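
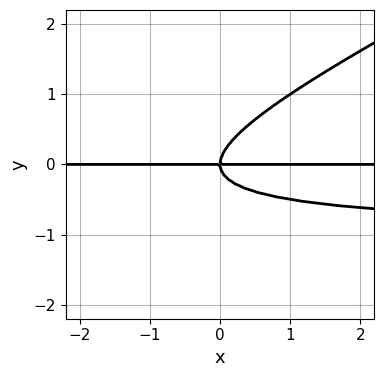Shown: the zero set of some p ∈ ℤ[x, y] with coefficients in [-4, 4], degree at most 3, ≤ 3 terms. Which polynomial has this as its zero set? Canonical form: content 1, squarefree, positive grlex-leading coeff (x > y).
x*y^2 - 2*y^3 + x*y

First, deg p = 3. A generic line meets the curve in up to 3 points.
Next, from the visible intercepts: it crosses the y-axis at the gridline y = 0; the visible x-axis segment lies entirely on the curve.
Finally, fitting integer coefficients to these (and the overall shape) gives p.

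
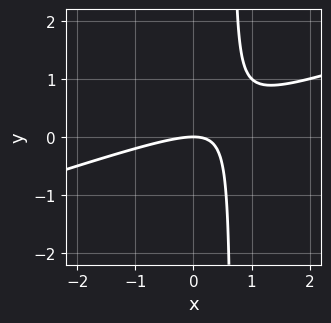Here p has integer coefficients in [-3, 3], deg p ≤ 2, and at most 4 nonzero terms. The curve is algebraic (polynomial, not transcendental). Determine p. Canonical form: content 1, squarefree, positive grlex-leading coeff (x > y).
x^2 - 3*x*y + 2*y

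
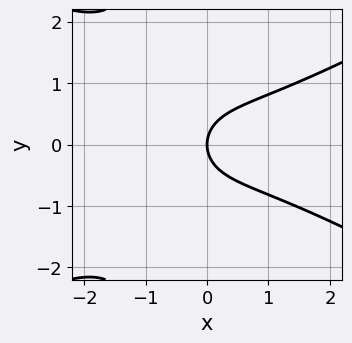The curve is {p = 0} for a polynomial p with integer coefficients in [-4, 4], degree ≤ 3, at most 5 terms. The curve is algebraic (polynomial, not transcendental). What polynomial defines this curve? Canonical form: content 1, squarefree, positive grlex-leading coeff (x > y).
1. deg p = 3. A generic line meets the curve in up to 3 points.
2. Symmetries: it's symmetric under y → −y, forcing even powers of y.
3. Reading off the gridlines: it meets the x-axis at x = 0 (among the integer gridlines); one y-axis crossing is at y = 0.
4. Assembling these constraints gives the stated polynomial.

x^3 - 3*x*y^2 - 3*y^2 + 3*x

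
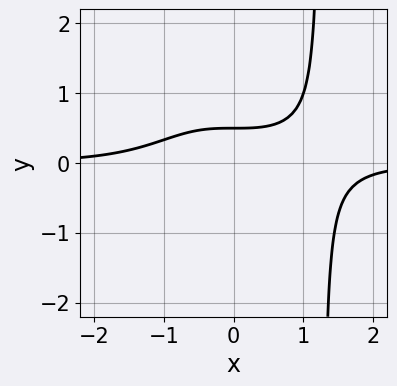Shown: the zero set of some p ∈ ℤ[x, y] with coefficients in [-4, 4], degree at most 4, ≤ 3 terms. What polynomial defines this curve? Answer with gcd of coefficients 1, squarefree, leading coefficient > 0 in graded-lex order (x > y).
x^3*y - 2*y + 1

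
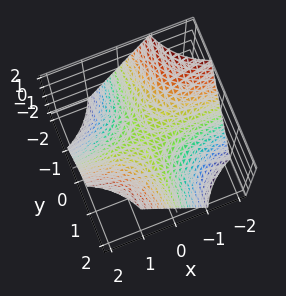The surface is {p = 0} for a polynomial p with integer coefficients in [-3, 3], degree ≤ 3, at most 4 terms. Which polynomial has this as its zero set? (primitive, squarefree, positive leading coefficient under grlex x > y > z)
x*y - z

(a) Degree: a saddle surface; a quadric, so deg p = 2.
(b) Reading off the gridlines: every point of the x-axis in the box is on the surface; every point of the y-axis in the box is on the surface; it meets the z-axis at z = 0 (among the integer gridlines).
(c) Assembling these constraints gives the stated polynomial.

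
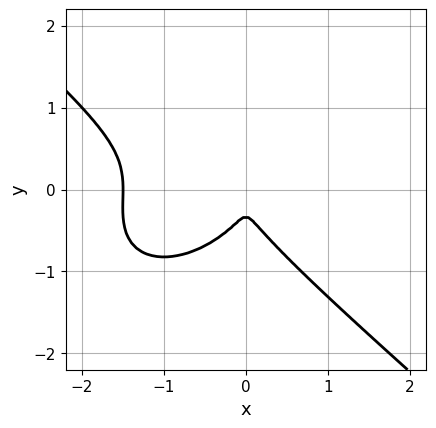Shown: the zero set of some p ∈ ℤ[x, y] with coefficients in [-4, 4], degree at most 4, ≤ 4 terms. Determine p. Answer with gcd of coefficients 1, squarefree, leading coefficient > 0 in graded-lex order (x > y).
(a) The degree is 3 — a generic line meets the curve in up to 3 points.
(b) Matching integer coefficients to the picture gives p.

2*x^3 + 3*y^3 + 3*x^2 + y^2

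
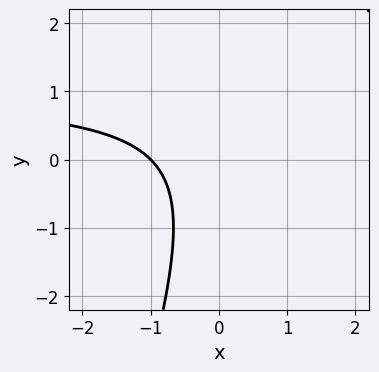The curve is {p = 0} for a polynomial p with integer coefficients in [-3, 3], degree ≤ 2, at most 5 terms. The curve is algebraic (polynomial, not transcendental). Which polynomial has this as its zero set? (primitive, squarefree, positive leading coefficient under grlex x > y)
(a) The degree is 2 — no degree-1 curve has this shape.
(b) Reading off the gridlines: no y-intercept at any integer in the box; it crosses the x-axis at the gridline x = -1.
(c) The integer polynomial consistent with all of this is the stated p.

3*x*y - y^2 - 3*x - 3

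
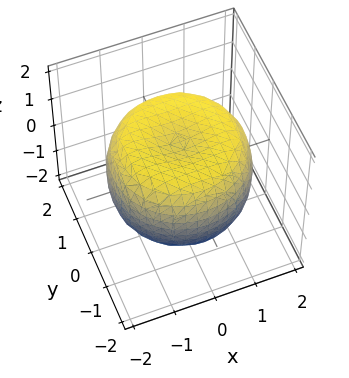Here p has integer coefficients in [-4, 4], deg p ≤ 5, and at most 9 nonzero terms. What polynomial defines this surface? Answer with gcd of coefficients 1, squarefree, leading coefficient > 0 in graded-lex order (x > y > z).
x^4 + 2*x^2*y^2 + y^4 - 2*x^2 - 2*y^2 + 2*z^2 - 2

First, degree: no degree-3 surface has this shape, so deg p = 4.
Then, by symmetry, the z-axis is an axis of rotation, so x and y enter only as x² + y².
Then, reading off the gridlines: a circular section at z = -1 has radius between 1 and 2; the z-axis gridline crossings are at z ∈ {-1, 1}.
Finally, these observations pin down the coefficients.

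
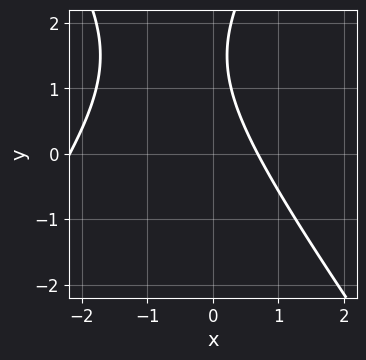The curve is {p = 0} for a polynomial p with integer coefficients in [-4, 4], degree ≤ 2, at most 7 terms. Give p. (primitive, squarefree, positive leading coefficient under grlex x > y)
2*x^2 - y^2 + 3*x + 3*y - 3

(a) The degree is 2 — a generic line meets the curve in up to 2 points.
(b) Against the integer gridlines: it misses every integer gridline on the y-axis.
(c) Solving for integer coefficients yields p as stated.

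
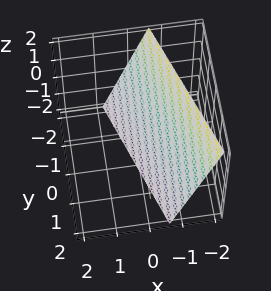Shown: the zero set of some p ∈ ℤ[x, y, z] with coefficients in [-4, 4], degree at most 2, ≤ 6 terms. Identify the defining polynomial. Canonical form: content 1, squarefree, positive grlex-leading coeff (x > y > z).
1. Degree: the surface is flat (a plane), so deg p = 1.
2. Reading off the gridlines: it crosses the z-axis at the gridline z = -2; one y-axis crossing is at y = -2.
3. Assembling these constraints gives the stated polynomial.

3*x + y + z + 2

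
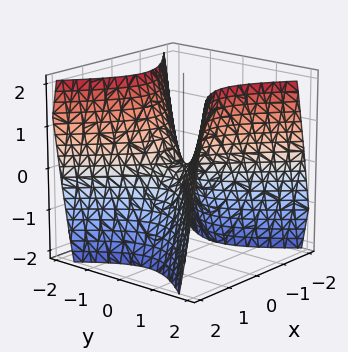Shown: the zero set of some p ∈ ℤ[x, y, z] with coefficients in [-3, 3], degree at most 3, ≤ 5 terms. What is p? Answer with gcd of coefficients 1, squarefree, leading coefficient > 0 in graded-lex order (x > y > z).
(a) deg p = 2. A saddle surface; a quadric.
(b) Symmetries: it's symmetric under y → −y, forcing even powers of y; it's symmetric under x → −x, forcing even powers of x.
(c) Checking where it meets the axes: one x-axis crossing is at x = 0; it meets the y-axis at y = 0 (among the integer gridlines).
(d) Putting this together gives p.

3*x^2 - 3*y^2 + 2*z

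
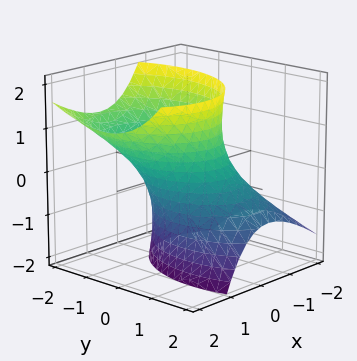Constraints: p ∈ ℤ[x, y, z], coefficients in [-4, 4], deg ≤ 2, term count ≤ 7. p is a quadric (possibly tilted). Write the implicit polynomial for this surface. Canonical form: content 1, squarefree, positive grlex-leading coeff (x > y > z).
1. deg p = 2. The shape is more complex than any degree-1 surface.
2. From the axis intercepts and sections: the x-axis gridline crossings are at x ∈ {-1, 1}; no z-intercept at any integer in the box.
3. Matching integer coefficients to the picture gives p.

3*x^2 - 3*x*z + 2*y^2 + 2*y*z - z^2 - 3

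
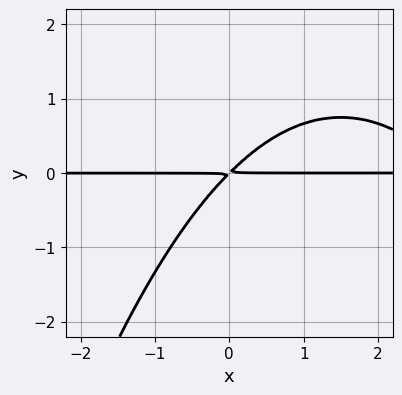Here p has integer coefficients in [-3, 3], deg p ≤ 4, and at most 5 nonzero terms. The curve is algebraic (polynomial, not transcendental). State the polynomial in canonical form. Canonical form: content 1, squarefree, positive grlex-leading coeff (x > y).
(a) The degree is 3 — a generic line meets the curve in up to 3 points.
(b) Against the integer gridlines: the visible x-axis segment lies entirely on the curve.
(c) The integer polynomial consistent with all of this is the stated p.

x^2*y - 3*x*y + 3*y^2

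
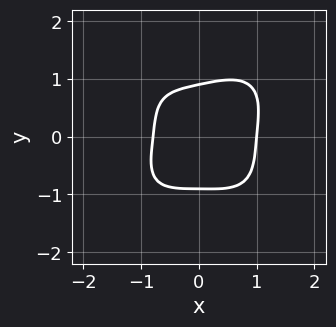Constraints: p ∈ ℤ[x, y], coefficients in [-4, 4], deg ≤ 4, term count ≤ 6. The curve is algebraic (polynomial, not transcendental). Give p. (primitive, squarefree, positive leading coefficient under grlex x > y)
3*x^4 + 3*y^4 - x*y - x - 2

1. Degree: a generic line meets the curve in up to 4 points, so deg p = 4.
2. Against the integer gridlines: it meets the x-axis at x = 1 (among the integer gridlines).
3. Together with the visible shape, these determine p as stated.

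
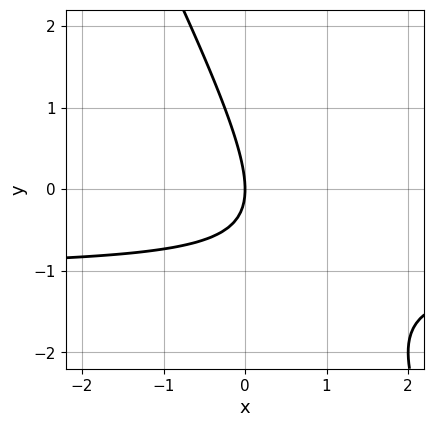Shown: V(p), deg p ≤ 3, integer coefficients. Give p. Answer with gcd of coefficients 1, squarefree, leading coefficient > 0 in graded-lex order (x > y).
deg p = 2. No degree-1 curve has this shape.
Reading off the gridlines: one y-axis crossing is at y = 0; it meets the x-axis at x = 0 (among the integer gridlines).
Matching integer coefficients to the picture gives p.

2*x*y + y^2 + 2*x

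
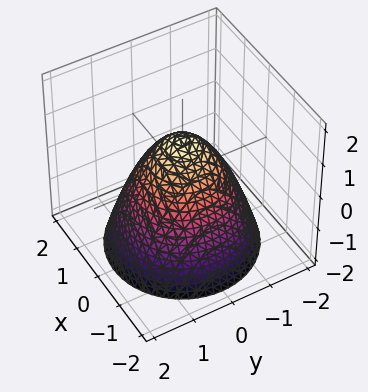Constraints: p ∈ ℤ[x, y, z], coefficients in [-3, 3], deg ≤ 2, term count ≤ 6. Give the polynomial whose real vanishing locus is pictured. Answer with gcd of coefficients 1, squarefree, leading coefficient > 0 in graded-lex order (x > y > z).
First, deg p = 2. No degree-1 surface has this shape.
Then, symmetries: rotational symmetry about the z-axis ⇒ p depends on x, y only through x² + y².
Next, reading off the gridlines: it meets the z-axis at z = 1 (among the integer gridlines); a circular section at z = -1 has radius between 1 and 2.
Finally, putting this together gives p. Check: (1, 0, 0) on the x-axis lies on the surface, and p(1, 0, 0) = 0. ✓

x^2 + y^2 + z - 1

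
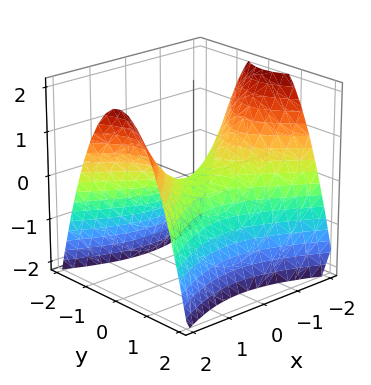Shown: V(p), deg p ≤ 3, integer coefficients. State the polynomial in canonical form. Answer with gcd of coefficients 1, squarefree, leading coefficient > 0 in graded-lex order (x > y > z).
x^2 - 2*y^2 - 2*z

First, degree: a hyperbolic paraboloid; a quadric, so deg p = 2.
Next, symmetries: mirror symmetry x ↦ −x ⇒ only even powers of x; it's symmetric under y → −y, forcing even powers of y.
Then, checking where it meets the axes: one z-axis crossing is at z = 0; one y-axis crossing is at y = 0.
Finally, the integer polynomial consistent with all of this is the stated p.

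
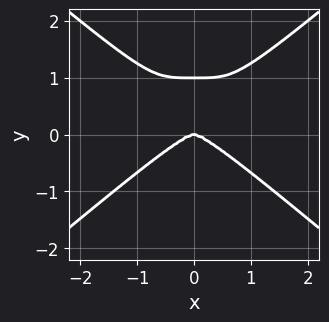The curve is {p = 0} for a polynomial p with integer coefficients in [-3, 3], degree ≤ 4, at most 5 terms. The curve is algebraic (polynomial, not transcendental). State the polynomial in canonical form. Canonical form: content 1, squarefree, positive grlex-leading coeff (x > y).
1. deg p = 4.
2. Symmetries: it's symmetric under x → −x, forcing even powers of x.
3. Against the integer gridlines: it meets the x-axis at x = 0 (among the integer gridlines); among the integer gridlines, it crosses the y-axis at y ∈ {0, 1}.
4. Together with the visible shape, these determine p as stated.

x^4 - 2*y^4 + 2*y^3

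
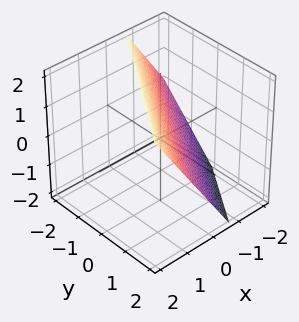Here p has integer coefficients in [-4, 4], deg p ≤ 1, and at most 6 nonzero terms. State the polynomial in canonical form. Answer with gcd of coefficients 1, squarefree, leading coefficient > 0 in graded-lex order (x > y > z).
(a) Degree: every cross-section is a straight line — this is a plane, so deg p = 1.
(b) Against the integer gridlines: it crosses the y-axis at the gridline y = 1; one z-axis crossing is at z = 1.
(c) Fitting integer coefficients to these (and the overall shape) gives p.

3*x - 2*y - 2*z + 2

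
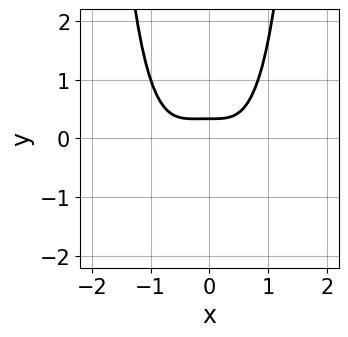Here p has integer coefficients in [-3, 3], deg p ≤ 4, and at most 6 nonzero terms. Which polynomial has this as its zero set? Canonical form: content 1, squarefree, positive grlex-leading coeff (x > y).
(a) Degree: a generic line meets the curve in up to 4 points, so deg p = 4.
(b) Observable constraints: the curve avoids every integer x-axis point in the box.
(c) Solving for integer coefficients yields p as stated.

3*x^4 + x^3 - 3*y + 1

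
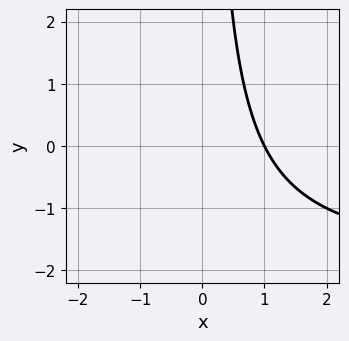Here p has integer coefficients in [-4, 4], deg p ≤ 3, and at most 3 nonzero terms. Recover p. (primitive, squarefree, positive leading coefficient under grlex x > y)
x*y + 2*x - 2

(a) Degree: no degree-1 curve has this shape, so deg p = 2.
(b) Reading off the gridlines: one x-axis crossing is at x = 1; it misses every integer gridline on the y-axis.
(c) Fitting integer coefficients to these (and the overall shape) gives p.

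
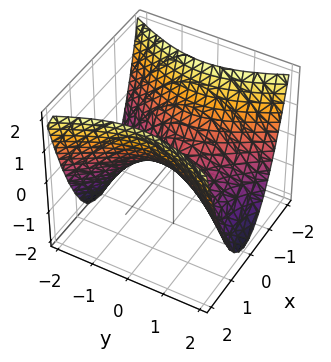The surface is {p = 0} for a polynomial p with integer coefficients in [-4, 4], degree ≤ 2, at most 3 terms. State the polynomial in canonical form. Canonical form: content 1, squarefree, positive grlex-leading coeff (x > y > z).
1. Degree: a hyperbolic paraboloid; a quadric, so deg p = 2.
2. Symmetries: mirror symmetry x ↦ −x ⇒ only even powers of x; mirror symmetry y ↦ −y ⇒ only even powers of y.
3. Reading off the gridlines: it meets the x-axis at x = 0 (among the integer gridlines); it meets the z-axis at z = 0 (among the integer gridlines).
4. Matching integer coefficients to the picture gives p.

2*x^2 - y^2 - 2*z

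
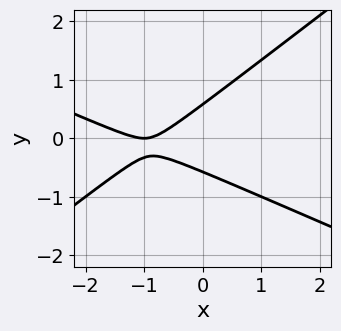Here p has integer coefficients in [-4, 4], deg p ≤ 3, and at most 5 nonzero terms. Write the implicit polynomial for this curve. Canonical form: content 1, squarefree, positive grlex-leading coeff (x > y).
(a) deg p = 2. No degree-1 curve has this shape.
(b) Observable constraints: it meets the x-axis at x = -1 (among the integer gridlines).
(c) The integer polynomial consistent with all of this is the stated p.

x^2 + x*y - 3*y^2 + 2*x + 1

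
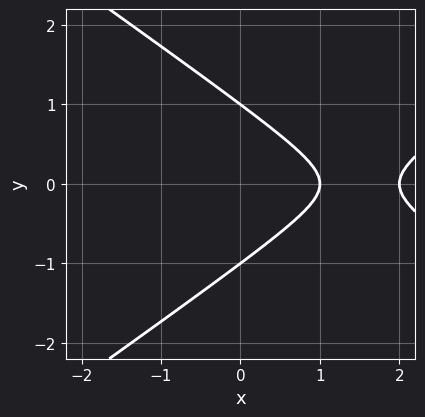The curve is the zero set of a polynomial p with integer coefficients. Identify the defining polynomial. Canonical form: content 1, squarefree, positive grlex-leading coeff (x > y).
(a) Degree: no degree-1 curve has this shape, so deg p = 2.
(b) Symmetries: it's symmetric under y → −y, forcing even powers of y.
(c) Checking where it meets the axes: among the integer gridlines, it crosses the y-axis at y ∈ {-1, 1}; among the integer gridlines, it crosses the x-axis at x ∈ {1, 2}.
(d) The integer polynomial consistent with all of this is the stated p.

x^2 - 2*y^2 - 3*x + 2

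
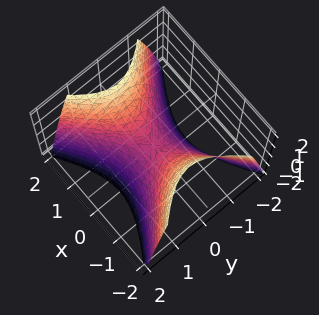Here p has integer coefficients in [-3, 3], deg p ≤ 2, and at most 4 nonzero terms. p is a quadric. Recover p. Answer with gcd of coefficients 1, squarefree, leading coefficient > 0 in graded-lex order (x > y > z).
2*x^2 - 3*y^2 - 2*z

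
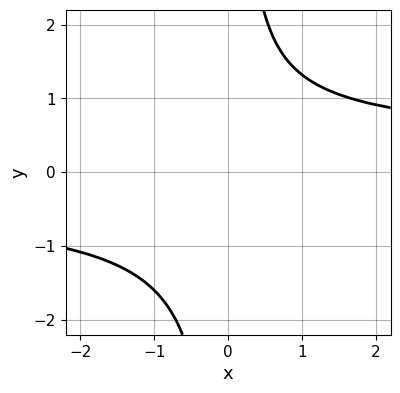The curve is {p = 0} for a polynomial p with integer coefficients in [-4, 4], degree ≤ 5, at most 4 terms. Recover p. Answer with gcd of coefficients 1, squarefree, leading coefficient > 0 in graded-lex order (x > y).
3*x*y^3 - 3*y^2 + y - 3

First, deg p = 4.
Next, against the integer gridlines: no y-intercept at any integer in the box; no x-intercept at any integer in the box.
Finally, fitting integer coefficients to these (and the overall shape) gives p.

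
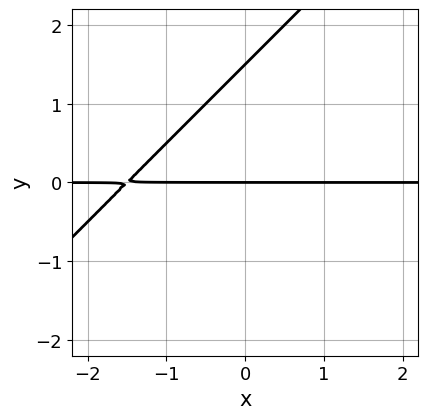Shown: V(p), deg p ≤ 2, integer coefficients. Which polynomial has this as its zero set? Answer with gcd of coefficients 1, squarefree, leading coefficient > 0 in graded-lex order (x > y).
2*x*y - 2*y^2 + 3*y

Degree: the shape is more complex than any degree-1 curve, so deg p = 2.
From the axis intercepts and sections: it meets the y-axis at y = 0 (among the integer gridlines); the visible x-axis segment lies entirely on the curve.
Putting this together gives p.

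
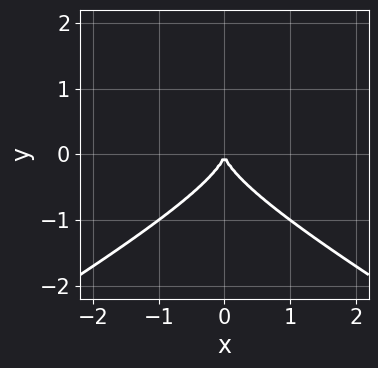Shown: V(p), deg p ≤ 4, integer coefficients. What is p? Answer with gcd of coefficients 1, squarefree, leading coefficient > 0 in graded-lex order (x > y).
(a) deg p = 3.
(b) Symmetries: it's symmetric under x → −x, forcing even powers of x.
(c) Observable constraints: one x-axis crossing is at x = 0; it meets the y-axis at y = 0 (among the integer gridlines).
(d) Solving for integer coefficients yields p as stated.

x^2*y - 3*y^3 - 2*x^2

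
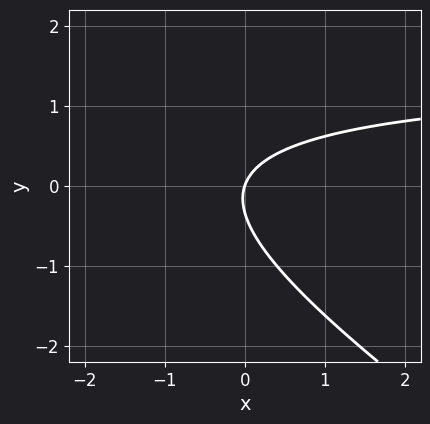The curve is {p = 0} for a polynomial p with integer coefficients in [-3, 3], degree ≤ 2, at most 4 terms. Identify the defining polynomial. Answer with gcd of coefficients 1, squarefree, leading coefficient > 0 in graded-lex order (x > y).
First, deg p = 2. The shape is more complex than any degree-1 curve.
Then, observable constraints: it crosses the y-axis at the gridline y = 0; it meets the x-axis at x = 0 (among the integer gridlines).
Finally, solving for integer coefficients yields p as stated.

2*x*y + 3*y^2 - 3*x + y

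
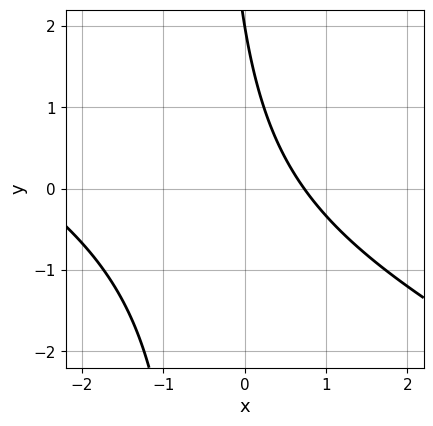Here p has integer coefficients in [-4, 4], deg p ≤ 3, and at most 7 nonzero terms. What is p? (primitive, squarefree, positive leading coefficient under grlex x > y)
(a) deg p = 2. A generic line meets the curve in up to 2 points.
(b) From the visible intercepts: one y-axis crossing is at y = 2.
(c) Solving for integer coefficients yields p as stated.

x^2 + 2*x*y + 2*x + y - 2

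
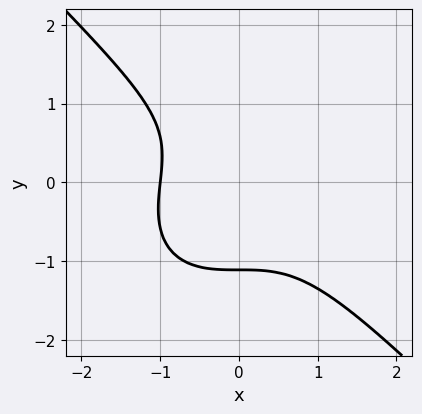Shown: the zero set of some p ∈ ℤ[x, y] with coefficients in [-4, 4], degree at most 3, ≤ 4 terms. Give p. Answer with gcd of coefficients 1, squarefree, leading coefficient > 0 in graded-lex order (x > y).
(a) The degree is 3 — a generic line meets the curve in up to 3 points.
(b) From the axis intercepts and sections: it crosses the x-axis at the gridline x = -1.
(c) Solving for integer coefficients yields p as stated.

3*x^3 + 3*y^3 - y + 3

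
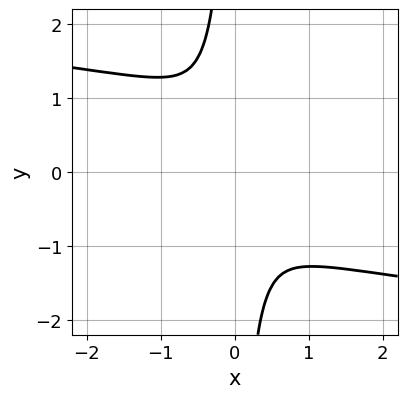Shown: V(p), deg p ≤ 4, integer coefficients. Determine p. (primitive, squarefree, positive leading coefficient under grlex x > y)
3*x*y^3 + 3*x^2 + 2*y^2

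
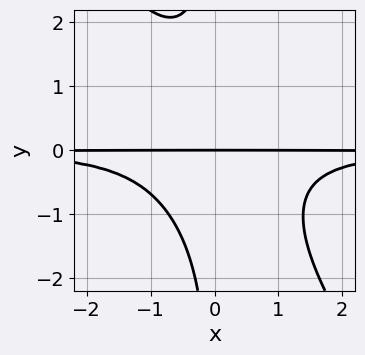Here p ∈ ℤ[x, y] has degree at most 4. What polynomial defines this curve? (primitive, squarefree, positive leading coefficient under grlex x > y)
3*x^2*y^2 + 2*x*y^3 + 3*y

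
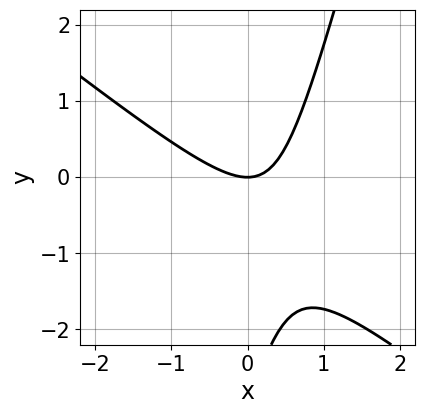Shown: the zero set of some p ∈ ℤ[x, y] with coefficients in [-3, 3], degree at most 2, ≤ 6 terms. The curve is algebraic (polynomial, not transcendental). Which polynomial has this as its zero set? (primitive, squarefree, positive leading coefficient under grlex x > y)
3*x^2 + 3*x*y - y^2 - 3*y

1. Degree: the shape is more complex than any degree-1 curve, so deg p = 2.
2. From the axis intercepts and sections: it crosses the x-axis at the gridline x = 0; it meets the y-axis at y = 0 (among the integer gridlines).
3. Fitting integer coefficients to these (and the overall shape) gives p.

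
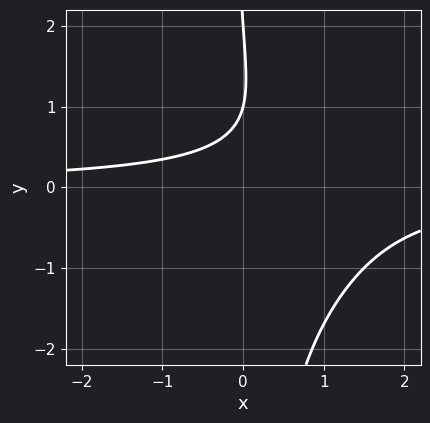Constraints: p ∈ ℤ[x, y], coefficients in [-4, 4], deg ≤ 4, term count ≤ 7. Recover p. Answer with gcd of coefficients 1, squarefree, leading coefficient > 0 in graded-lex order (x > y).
x*y^3 + 3*x*y + y^2 - 3*y + 2

First, degree: the shape is more complex than any degree-3 curve, so deg p = 4.
Next, checking where it meets the axes: among the integer gridlines, it crosses the y-axis at y ∈ {1, 2}; the curve avoids every integer x-axis point in the box.
Finally, assembling these constraints gives the stated polynomial.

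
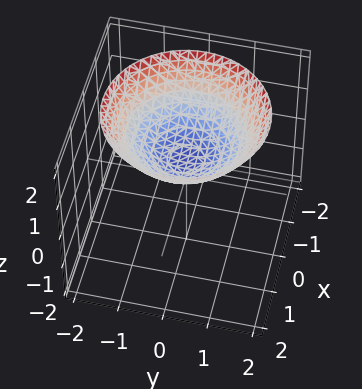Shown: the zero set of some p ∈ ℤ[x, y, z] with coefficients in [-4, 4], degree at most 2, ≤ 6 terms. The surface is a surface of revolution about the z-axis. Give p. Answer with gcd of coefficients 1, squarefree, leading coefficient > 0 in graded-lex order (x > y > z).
x^2 + y^2 - 2*z + 1

1. The degree is 2 — a generic line meets the surface in up to 2 points.
2. Symmetries: the z-axis is an axis of rotation, so x and y enter only as x² + y².
3. Reading off the gridlines: the surface avoids every integer x-axis point in the box; it misses every integer gridline on the y-axis; a circular section at z = 1 has radius exactly 1.
4. Together with the visible shape, these determine p as stated.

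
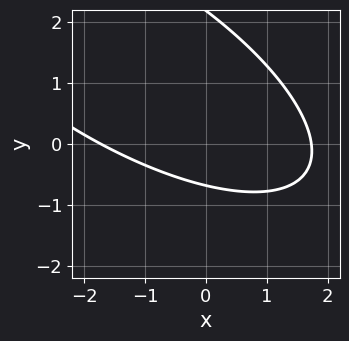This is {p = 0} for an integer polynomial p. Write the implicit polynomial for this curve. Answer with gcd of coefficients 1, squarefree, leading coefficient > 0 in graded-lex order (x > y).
x^2 + 2*x*y + 2*y^2 - 3*y - 3

deg p = 2. No degree-1 curve has this shape.
Solving for integer coefficients yields p as stated.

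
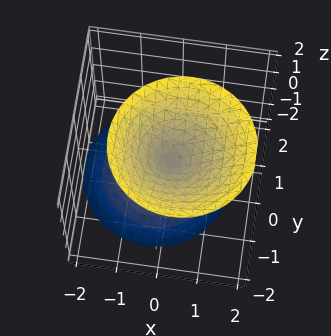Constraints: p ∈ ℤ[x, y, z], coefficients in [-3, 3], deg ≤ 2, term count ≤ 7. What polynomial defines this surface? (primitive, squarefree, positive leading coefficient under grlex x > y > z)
First, I count 2 distinct pieces. They look like related sheets of one shape, so recover p as a whole.
Then, degree: the shape is more complex than any degree-1 surface, so deg p = 2.
Next, from the visible intercepts: it crosses the y-axis at the gridline y = 0; it crosses the z-axis at the gridline z = 0; one x-axis crossing is at x = 0.
Finally, matching integer coefficients to the picture gives p.

3*x^2 - x*z + 3*y^2 + y*z - 2*z^2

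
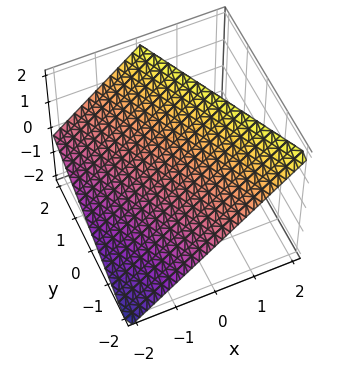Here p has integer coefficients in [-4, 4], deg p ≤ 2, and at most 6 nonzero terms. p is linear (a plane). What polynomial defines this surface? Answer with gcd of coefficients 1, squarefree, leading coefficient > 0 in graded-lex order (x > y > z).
First, the degree is 1 — the surface is flat (a plane).
Then, from the axis intercepts and sections: it meets the x-axis at x = -1 (among the integer gridlines); it crosses the z-axis at the gridline z = 1; it meets the y-axis at y = -2 (among the integer gridlines).
Finally, these observations pin down the coefficients.

2*x + y - 2*z + 2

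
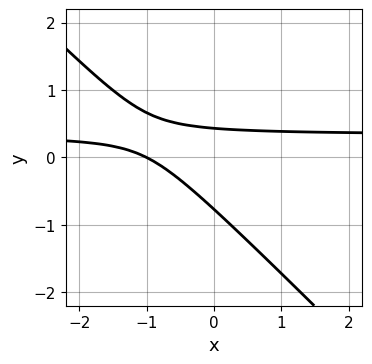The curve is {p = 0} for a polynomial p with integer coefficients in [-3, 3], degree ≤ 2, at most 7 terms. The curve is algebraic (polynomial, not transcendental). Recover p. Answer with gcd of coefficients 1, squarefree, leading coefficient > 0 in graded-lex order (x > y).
1. The degree is 2 — the shape is more complex than any degree-1 curve.
2. Against the integer gridlines: it meets the x-axis at x = -1 (among the integer gridlines).
3. The integer polynomial consistent with all of this is the stated p.

3*x*y + 3*y^2 - x + y - 1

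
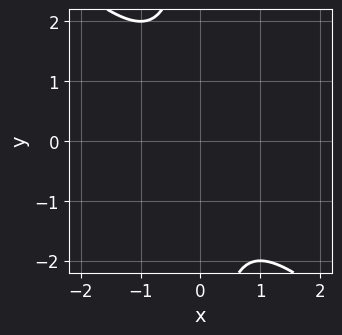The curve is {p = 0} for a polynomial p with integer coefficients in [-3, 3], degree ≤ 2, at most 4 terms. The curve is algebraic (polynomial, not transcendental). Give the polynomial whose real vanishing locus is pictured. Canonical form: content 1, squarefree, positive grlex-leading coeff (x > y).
x^2 + x*y + 1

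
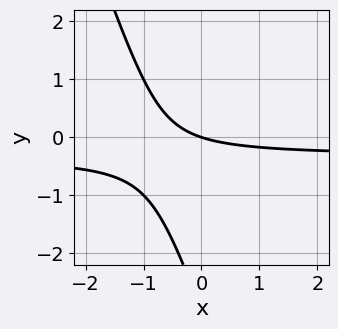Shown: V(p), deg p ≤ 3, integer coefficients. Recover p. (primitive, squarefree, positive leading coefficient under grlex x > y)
(a) Degree: the shape is more complex than any degree-1 curve, so deg p = 2.
(b) Observable constraints: it crosses the y-axis at the gridline y = 0; it meets the x-axis at x = 0 (among the integer gridlines).
(c) Putting this together gives p.

3*x*y + y^2 + x + 3*y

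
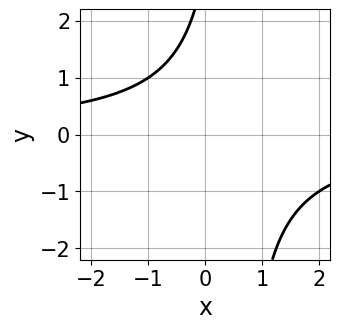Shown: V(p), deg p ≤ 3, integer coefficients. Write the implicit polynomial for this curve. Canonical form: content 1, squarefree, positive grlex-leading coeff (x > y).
2*x*y - y + 3

First, deg p = 2. No degree-1 curve has this shape.
Then, reading off the gridlines: no x-intercept at any integer in the box; it misses every integer gridline on the y-axis.
Finally, solving for integer coefficients yields p as stated.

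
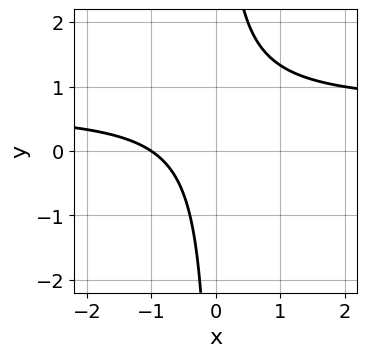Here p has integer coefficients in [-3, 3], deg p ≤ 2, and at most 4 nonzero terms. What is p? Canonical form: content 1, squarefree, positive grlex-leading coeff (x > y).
3*x*y - 2*x - 2

1. deg p = 2.
2. From the axis intercepts and sections: one x-axis crossing is at x = -1; the curve avoids every integer y-axis point in the box.
3. Fitting integer coefficients to these (and the overall shape) gives p.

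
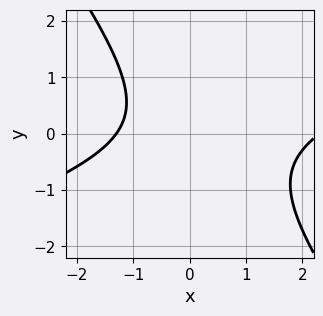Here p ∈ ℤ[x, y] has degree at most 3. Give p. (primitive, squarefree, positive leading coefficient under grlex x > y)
x^2 - 2*x*y - 2*y^2 - x - 3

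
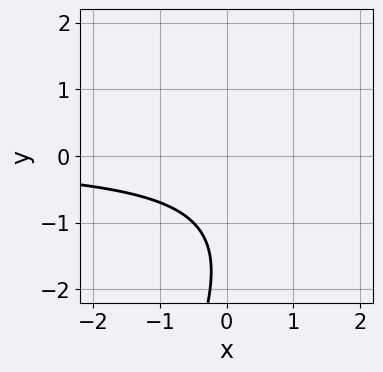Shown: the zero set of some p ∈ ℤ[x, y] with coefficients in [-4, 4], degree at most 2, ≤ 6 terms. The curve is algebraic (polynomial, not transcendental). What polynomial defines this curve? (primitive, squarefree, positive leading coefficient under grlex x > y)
2*x*y - y^2 - 3*y - 3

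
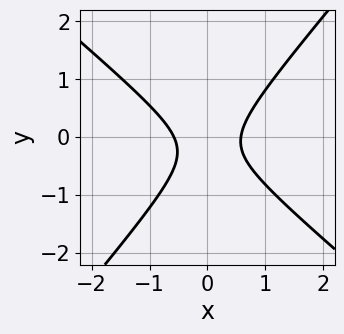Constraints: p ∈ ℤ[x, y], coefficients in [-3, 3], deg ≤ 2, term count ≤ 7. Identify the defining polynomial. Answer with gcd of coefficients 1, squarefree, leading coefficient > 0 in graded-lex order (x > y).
3*x^2 + x*y - 3*y^2 - y - 1

Degree: a generic line meets the curve in up to 2 points, so deg p = 2.
Checking where it meets the axes: no y-intercept at any integer in the box.
Fitting integer coefficients to these (and the overall shape) gives p.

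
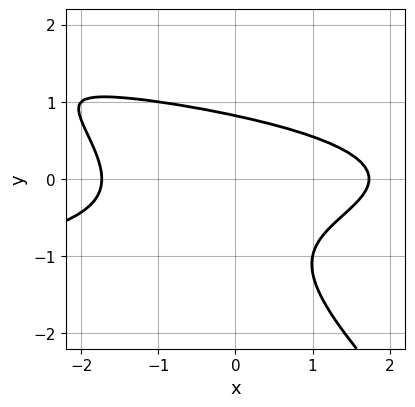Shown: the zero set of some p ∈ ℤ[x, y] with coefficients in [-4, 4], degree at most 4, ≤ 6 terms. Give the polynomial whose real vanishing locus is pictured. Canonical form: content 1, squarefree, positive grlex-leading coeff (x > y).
3*x*y^2 + 3*y^3 + x^2 + 2*y^2 - 3

(a) Degree: no degree-2 curve has this shape, so deg p = 3.
(b) Matching integer coefficients to the picture gives p.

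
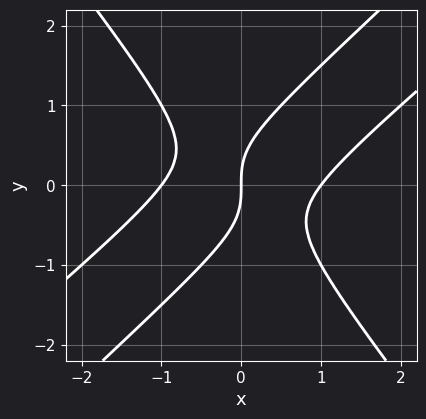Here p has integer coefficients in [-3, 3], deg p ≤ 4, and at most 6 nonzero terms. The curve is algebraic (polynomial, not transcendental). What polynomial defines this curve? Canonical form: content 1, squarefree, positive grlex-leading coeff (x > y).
deg p = 3.
Reading off the gridlines: it crosses the y-axis at the gridline y = 0; the x-axis gridline crossings are at x ∈ {-1, 0, 1}.
Fitting integer coefficients to these (and the overall shape) gives p.

2*x^3 - 3*x^2*y - x*y^2 + 2*y^3 - 2*x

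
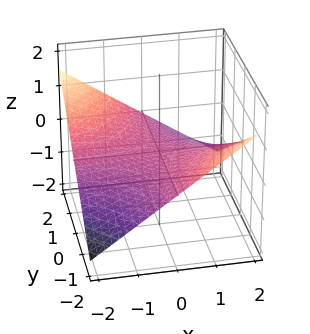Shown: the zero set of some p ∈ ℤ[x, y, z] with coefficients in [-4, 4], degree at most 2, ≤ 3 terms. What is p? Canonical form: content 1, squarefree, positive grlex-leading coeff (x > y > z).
x*y + 3*z

The degree is 2 — a saddle surface; a quadric.
Observable constraints: it crosses the z-axis at the gridline z = 0; every point of the x-axis in the box is on the surface; the visible y-axis segment lies entirely on the surface.
Fitting integer coefficients to these (and the overall shape) gives p.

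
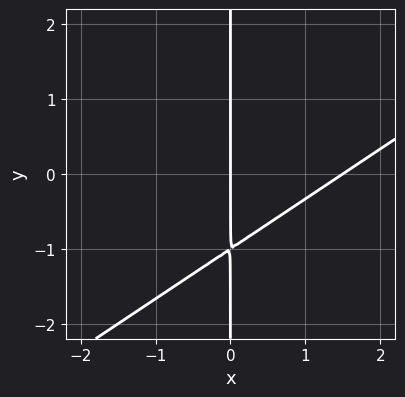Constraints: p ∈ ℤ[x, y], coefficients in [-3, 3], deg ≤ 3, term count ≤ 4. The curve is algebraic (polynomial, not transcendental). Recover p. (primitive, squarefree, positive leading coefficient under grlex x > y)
2*x^2 - 3*x*y - 3*x

Degree: the shape is more complex than any degree-1 curve, so deg p = 2.
Checking where it meets the axes: it meets the x-axis at x = 0 (among the integer gridlines); the visible y-axis segment lies entirely on the curve.
Together with the visible shape, these determine p as stated.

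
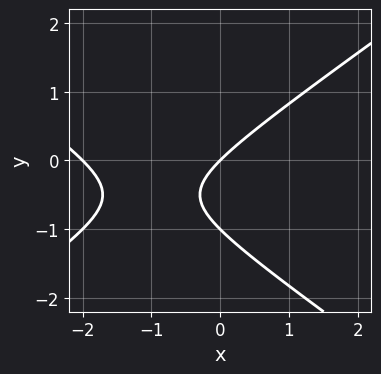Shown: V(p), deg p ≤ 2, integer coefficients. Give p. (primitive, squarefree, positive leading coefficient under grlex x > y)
x^2 - 2*y^2 + 2*x - 2*y

(a) Degree: a generic line meets the curve in up to 2 points, so deg p = 2.
(b) Checking where it meets the axes: among the integer gridlines, it crosses the y-axis at y ∈ {-1, 0}; the x-axis gridline crossings are at x ∈ {-2, 0}.
(c) The integer polynomial consistent with all of this is the stated p.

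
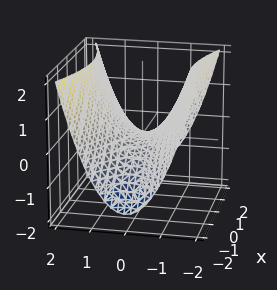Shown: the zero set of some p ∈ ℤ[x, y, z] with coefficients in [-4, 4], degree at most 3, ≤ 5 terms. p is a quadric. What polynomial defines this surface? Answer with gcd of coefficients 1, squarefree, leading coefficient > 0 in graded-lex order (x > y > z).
x^2 - 3*y^2 + 3*z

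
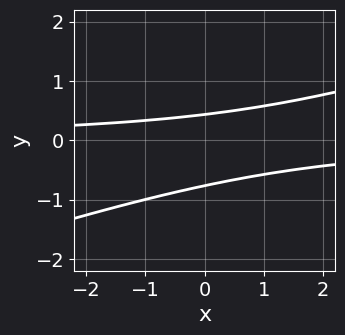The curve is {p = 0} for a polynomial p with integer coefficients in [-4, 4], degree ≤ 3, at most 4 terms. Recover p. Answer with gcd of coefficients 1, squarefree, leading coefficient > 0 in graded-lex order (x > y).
x*y - 3*y^2 - y + 1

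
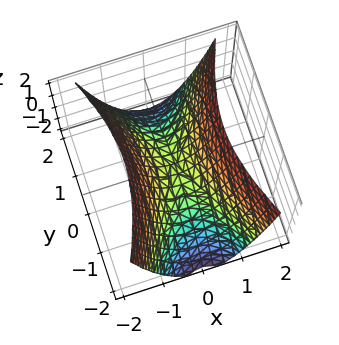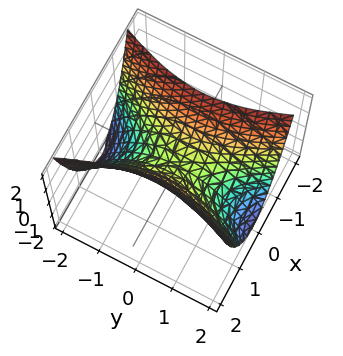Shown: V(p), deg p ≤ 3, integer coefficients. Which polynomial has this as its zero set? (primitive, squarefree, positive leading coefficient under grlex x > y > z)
(a) deg p = 2. A hyperbolic paraboloid; a quadric.
(b) Symmetries: the x ↦ −x reflection is a symmetry, so x appears only in even powers; mirror symmetry y ↦ −y ⇒ only even powers of y.
(c) Against the integer gridlines: one z-axis crossing is at z = 0; one y-axis crossing is at y = 0; one x-axis crossing is at x = 0.
(d) These observations pin down the coefficients.

3*x^2 - y^2 - 2*z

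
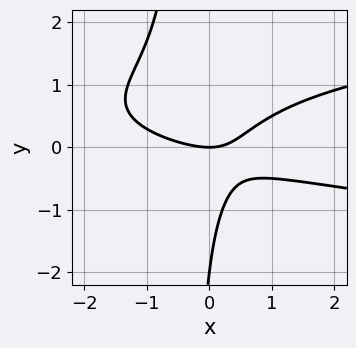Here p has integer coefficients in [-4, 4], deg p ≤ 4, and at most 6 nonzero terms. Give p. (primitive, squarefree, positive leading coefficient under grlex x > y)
3*x*y^2 - x^2 - 2*x*y + y^2 + 2*y

(a) The degree is 3 — a generic line meets the curve in up to 3 points.
(b) Checking where it meets the axes: it meets the x-axis at x = 0 (among the integer gridlines); the y-axis gridline crossings are at y ∈ {-2, 0}.
(c) The integer polynomial consistent with all of this is the stated p.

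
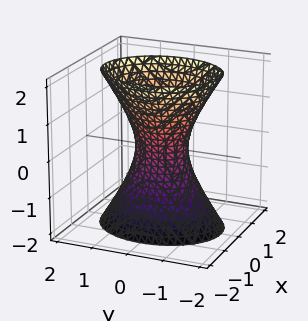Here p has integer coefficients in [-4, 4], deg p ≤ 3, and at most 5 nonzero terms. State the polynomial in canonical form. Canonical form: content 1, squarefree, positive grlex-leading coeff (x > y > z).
3*x^2 + 2*y^2 - z^2 - 1

1. Degree: one connected sheet with a waist; a quadric, so deg p = 2.
2. Symmetries: mirror symmetry x ↦ −x ⇒ only even powers of x; the z ↦ −z reflection is a symmetry, so z appears only in even powers; the y ↦ −y reflection is a symmetry, so y appears only in even powers.
3. Checking where it meets the axes: no z-intercept at any integer in the box.
4. The integer polynomial consistent with all of this is the stated p.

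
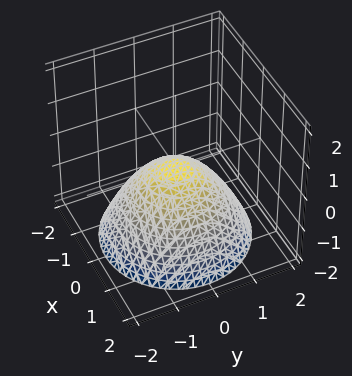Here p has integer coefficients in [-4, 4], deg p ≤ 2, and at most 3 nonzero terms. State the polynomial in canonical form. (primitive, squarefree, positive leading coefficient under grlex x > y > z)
(a) deg p = 2. A paraboloid; a quadric.
(b) Symmetries: rotational symmetry about the z-axis ⇒ p depends on x, y only through x² + y².
(c) From the axis intercepts and sections: it meets the y-axis at y = 0 (among the integer gridlines); it meets the z-axis at z = 0 (among the integer gridlines).
(d) Assembling these constraints gives the stated polynomial.

2*x^2 + 2*y^2 + 3*z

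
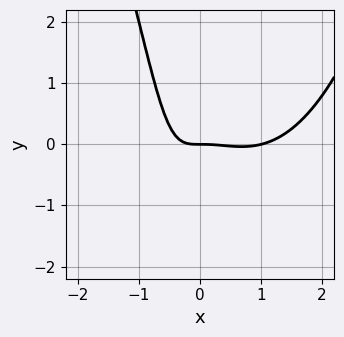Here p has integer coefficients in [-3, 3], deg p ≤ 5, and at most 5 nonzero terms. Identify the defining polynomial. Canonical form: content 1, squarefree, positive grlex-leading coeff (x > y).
2*x^4 - 2*x^3 - 3*x^2*y - 3*x*y - 2*y

First, degree: the shape is more complex than any degree-3 curve, so deg p = 4.
Then, from the visible intercepts: among the integer gridlines, it crosses the x-axis at x ∈ {0, 1}; it meets the y-axis at y = 0 (among the integer gridlines).
Finally, matching integer coefficients to the picture gives p.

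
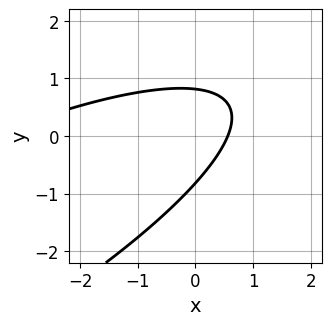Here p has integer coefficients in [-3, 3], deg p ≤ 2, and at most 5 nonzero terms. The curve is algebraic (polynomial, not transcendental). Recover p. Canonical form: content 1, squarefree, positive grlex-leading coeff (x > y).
1. The degree is 2 — the shape is more complex than any degree-1 curve.
2. The integer polynomial consistent with all of this is the stated p.

x^2 - 3*x*y + 3*y^2 + 3*x - 2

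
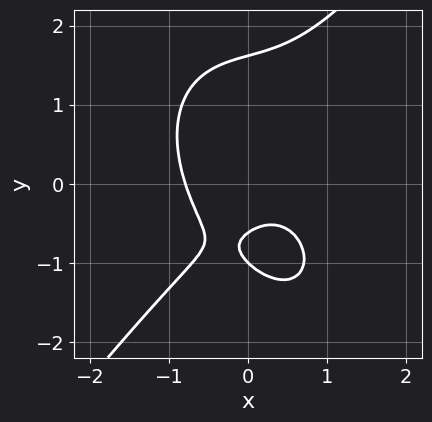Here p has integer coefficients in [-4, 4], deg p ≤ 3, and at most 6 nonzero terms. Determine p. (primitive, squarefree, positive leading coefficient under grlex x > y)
2*x^3 - y^3 + x*y + 2*y + 1

The degree is 3 — the shape is more complex than any degree-2 curve.
From the axis intercepts and sections: it meets the y-axis at y = -1 (among the integer gridlines).
The integer polynomial consistent with all of this is the stated p.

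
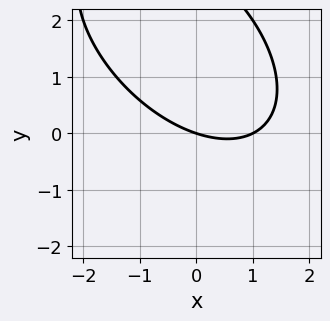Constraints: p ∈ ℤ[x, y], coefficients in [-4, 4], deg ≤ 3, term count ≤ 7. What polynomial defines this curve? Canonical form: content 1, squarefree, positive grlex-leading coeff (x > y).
x^2 + x*y + y^2 - x - 3*y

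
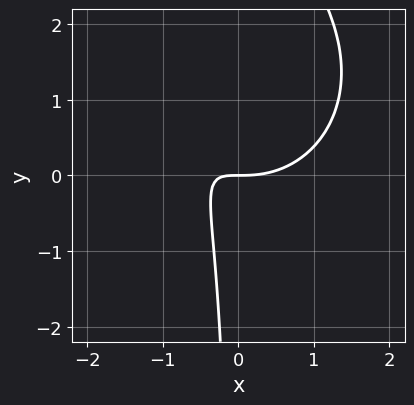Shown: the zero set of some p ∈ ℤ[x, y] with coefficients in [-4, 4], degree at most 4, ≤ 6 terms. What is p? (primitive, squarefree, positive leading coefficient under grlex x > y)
x^3 + x*y^2 - 2*x*y - y

Degree: no degree-2 curve has this shape, so deg p = 3.
Observable constraints: one y-axis crossing is at y = 0; one x-axis crossing is at x = 0.
These observations pin down the coefficients.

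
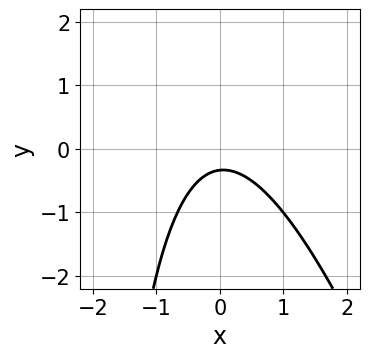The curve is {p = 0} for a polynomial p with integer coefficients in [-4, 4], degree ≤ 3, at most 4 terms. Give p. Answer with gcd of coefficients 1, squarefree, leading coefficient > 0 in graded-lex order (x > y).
3*x^2 + x*y + 3*y + 1

First, the degree is 2 — the shape is more complex than any degree-1 curve.
Then, against the integer gridlines: no x-intercept at any integer in the box.
Finally, these observations pin down the coefficients.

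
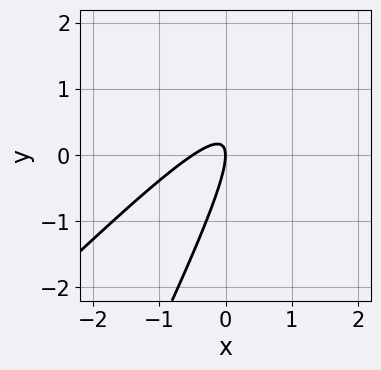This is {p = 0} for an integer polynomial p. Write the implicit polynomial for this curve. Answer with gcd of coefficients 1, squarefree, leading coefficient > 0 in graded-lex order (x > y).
1. The degree is 2 — the shape is more complex than any degree-1 curve.
2. From the axis intercepts and sections: one y-axis crossing is at y = 0; it crosses the x-axis at the gridline x = 0.
3. Matching integer coefficients to the picture gives p.

2*x^2 - 3*x*y + y^2 + x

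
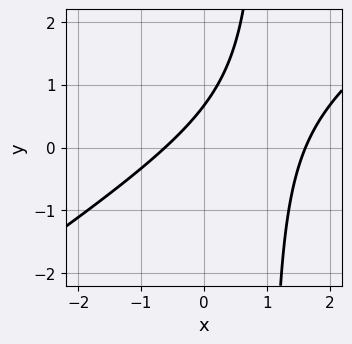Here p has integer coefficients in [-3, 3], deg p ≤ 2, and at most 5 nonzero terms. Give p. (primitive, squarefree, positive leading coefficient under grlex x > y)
2*x^2 - 3*x*y - 2*x + 3*y - 2

The degree is 2 — no degree-1 curve has this shape.
Putting this together gives p.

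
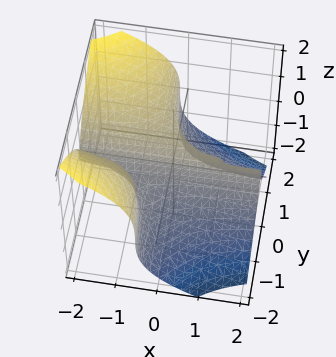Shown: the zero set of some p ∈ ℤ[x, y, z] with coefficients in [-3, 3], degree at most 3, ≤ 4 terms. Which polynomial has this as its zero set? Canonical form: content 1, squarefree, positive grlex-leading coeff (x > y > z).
(a) Degree: a generic line meets the surface in up to 3 points, so deg p = 3.
(b) Against the integer gridlines: among the integer gridlines, it crosses the y-axis at y ∈ {0, 1}; one z-axis crossing is at z = 0; the visible x-axis segment lies entirely on the surface.
(c) The integer polynomial consistent with all of this is the stated p.

3*x*y^2 + 2*z^3 + y^2 - y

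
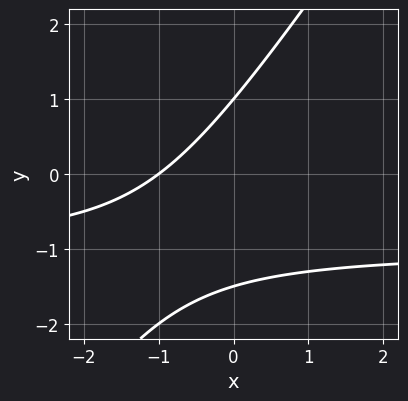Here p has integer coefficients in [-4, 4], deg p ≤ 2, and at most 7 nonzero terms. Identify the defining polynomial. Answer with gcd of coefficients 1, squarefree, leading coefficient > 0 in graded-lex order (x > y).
Degree: a generic line meets the curve in up to 2 points, so deg p = 2.
From the visible intercepts: one y-axis crossing is at y = 1; it crosses the x-axis at the gridline x = -1.
Matching integer coefficients to the picture gives p.

3*x*y - 2*y^2 + 3*x - y + 3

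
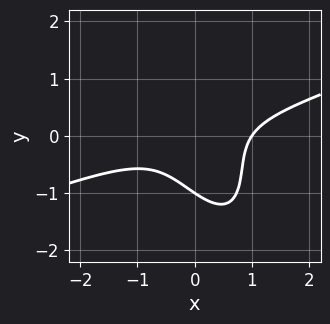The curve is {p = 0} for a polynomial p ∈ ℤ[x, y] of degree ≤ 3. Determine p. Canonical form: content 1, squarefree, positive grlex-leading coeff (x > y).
(a) Degree: no degree-2 curve has this shape, so deg p = 3.
(b) Observable constraints: it meets the x-axis at x = 1 (among the integer gridlines); one y-axis crossing is at y = -1.
(c) Together with the visible shape, these determine p as stated.

x^3 - 2*x^2*y - 2*x*y^2 - y^3 - 1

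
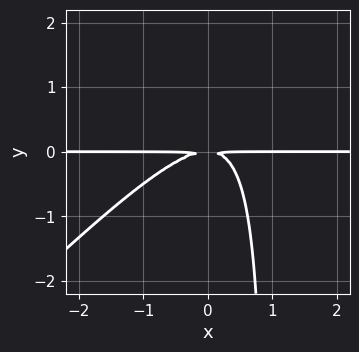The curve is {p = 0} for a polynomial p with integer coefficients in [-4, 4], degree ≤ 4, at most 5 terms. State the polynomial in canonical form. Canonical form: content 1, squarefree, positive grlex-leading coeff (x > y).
x^2*y - x*y^2 + y^2

Degree: a generic line meets the curve in up to 3 points, so deg p = 3.
Against the integer gridlines: the visible x-axis segment lies entirely on the curve.
Together with the visible shape, these determine p as stated.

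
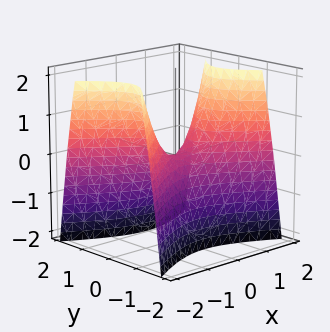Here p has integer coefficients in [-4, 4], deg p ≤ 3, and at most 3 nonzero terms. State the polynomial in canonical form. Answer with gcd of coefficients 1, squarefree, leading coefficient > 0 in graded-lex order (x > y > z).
First, degree: a saddle surface; a quadric, so deg p = 2.
Next, symmetries: mirror symmetry x ↦ −x ⇒ only even powers of x; mirror symmetry y ↦ −y ⇒ only even powers of y.
Next, observable constraints: one y-axis crossing is at y = 0; one z-axis crossing is at z = 0.
Finally, matching integer coefficients to the picture gives p.

x^2 - 2*y^2 - z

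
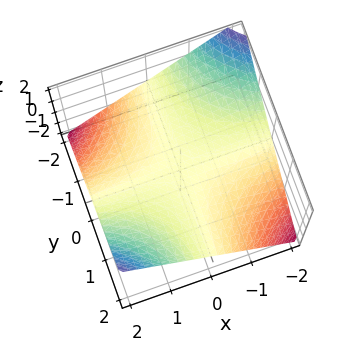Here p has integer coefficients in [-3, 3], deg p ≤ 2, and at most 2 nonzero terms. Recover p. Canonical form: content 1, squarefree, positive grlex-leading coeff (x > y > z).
x*y - 2*z

First, the degree is 2 — a hyperbolic paraboloid; a quadric.
Then, from the visible intercepts: every point of the y-axis in the box is on the surface; every point of the x-axis in the box is on the surface; one z-axis crossing is at z = 0.
Finally, matching integer coefficients to the picture gives p.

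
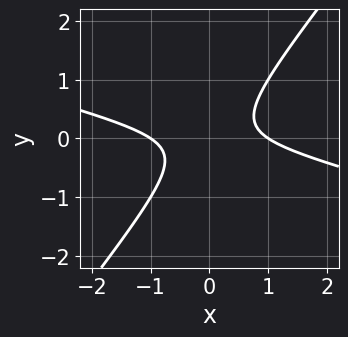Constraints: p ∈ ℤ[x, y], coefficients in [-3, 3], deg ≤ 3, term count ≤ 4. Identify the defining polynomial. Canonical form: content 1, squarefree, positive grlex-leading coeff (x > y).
First, the degree is 2 — a generic line meets the curve in up to 2 points.
Then, against the integer gridlines: among the integer gridlines, it crosses the x-axis at x ∈ {-1, 1}; no y-intercept at any integer in the box.
Finally, together with the visible shape, these determine p as stated.

x^2 + 3*x*y - 3*y^2 - 1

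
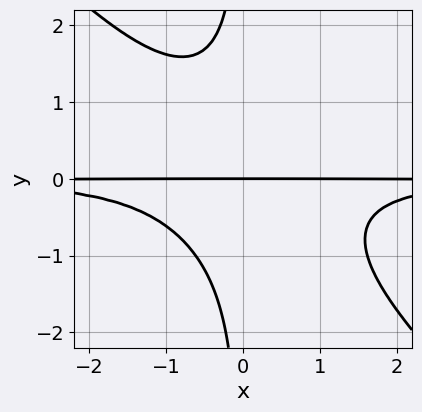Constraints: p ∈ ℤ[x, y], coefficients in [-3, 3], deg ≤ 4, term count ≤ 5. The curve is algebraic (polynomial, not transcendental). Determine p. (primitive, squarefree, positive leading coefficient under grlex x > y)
x^2*y^2 + x*y^3 + y

1. The degree is 4 — the shape is more complex than any degree-3 curve.
2. From the axis intercepts and sections: one y-axis crossing is at y = 0; the visible x-axis segment lies entirely on the curve.
3. The integer polynomial consistent with all of this is the stated p.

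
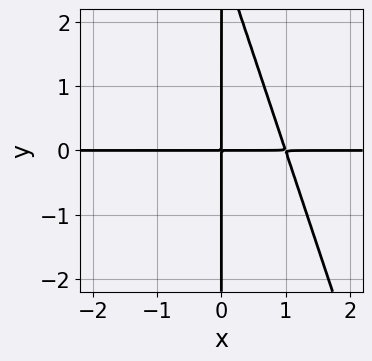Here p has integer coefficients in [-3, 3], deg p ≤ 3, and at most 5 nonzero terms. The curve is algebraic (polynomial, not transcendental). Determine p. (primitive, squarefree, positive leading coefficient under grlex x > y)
1. Degree: no degree-2 curve has this shape, so deg p = 3.
2. Reading off the gridlines: every point of the x-axis in the box is on the curve; the visible y-axis segment lies entirely on the curve.
3. Putting this together gives p.

3*x^2*y + x*y^2 - 3*x*y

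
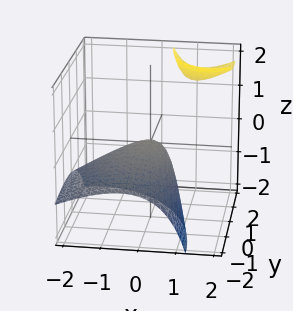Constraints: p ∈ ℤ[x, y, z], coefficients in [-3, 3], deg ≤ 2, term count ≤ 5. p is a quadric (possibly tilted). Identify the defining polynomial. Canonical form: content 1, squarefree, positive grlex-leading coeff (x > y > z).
2*x^2 - 3*x*z + y^2 - 2*y*z + 3*z

First, I count 2 distinct pieces. They look like related sheets of one shape, so recover p as a whole.
Then, the degree is 2 — the shape is more complex than any degree-1 surface.
Next, checking where it meets the axes: it meets the z-axis at z = 0 (among the integer gridlines); it meets the x-axis at x = 0 (among the integer gridlines); it crosses the y-axis at the gridline y = 0.
Finally, matching integer coefficients to the picture gives p.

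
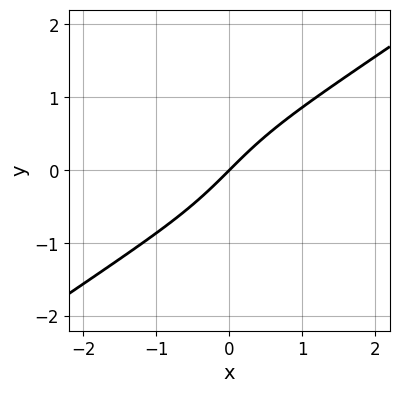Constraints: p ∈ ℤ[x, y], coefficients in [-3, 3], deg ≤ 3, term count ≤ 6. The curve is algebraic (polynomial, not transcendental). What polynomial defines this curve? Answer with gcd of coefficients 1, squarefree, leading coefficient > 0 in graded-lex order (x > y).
1. The degree is 3 — no degree-2 curve has this shape.
2. From the axis intercepts and sections: it crosses the y-axis at the gridline y = 0; one x-axis crossing is at x = 0.
3. Putting this together gives p.

x^2*y - 2*y^3 + 3*x - 3*y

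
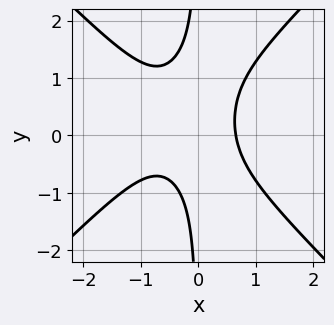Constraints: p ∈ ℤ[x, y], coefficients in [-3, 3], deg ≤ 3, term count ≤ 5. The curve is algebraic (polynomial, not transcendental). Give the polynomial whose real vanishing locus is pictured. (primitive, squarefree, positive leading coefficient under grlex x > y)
First, deg p = 3. A generic line meets the curve in up to 3 points.
Next, from the visible intercepts: no y-intercept at any integer in the box.
Finally, the integer polynomial consistent with all of this is the stated p.

2*x^3 - 2*x*y^2 + x^2 + x*y - 1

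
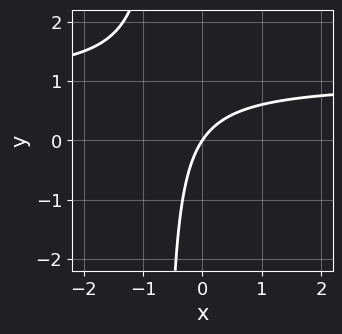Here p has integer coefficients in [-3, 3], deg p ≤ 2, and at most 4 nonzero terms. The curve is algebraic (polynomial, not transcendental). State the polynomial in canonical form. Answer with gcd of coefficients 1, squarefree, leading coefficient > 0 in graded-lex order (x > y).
First, deg p = 2.
Next, from the visible intercepts: it crosses the y-axis at the gridline y = 0; it crosses the x-axis at the gridline x = 0.
Finally, assembling these constraints gives the stated polynomial.

3*x*y - 3*x + 2*y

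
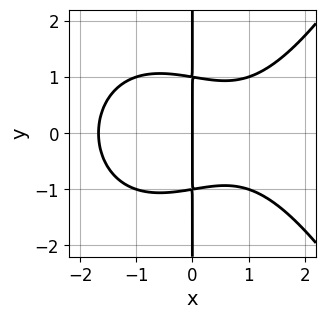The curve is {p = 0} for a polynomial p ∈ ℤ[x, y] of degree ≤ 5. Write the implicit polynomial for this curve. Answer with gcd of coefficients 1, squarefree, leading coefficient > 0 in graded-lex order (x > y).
x^4 - 3*x*y^2 - x^2 + 3*x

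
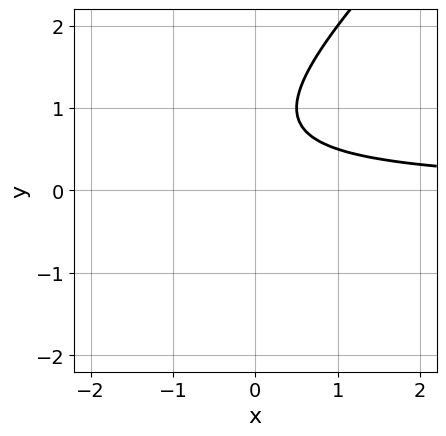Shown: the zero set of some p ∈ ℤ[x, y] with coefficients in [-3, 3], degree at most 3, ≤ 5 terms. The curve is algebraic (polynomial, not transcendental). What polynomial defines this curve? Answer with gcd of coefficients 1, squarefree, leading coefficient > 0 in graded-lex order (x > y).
2*x*y - 2*y^2 + 3*y - 2

(a) Degree: the shape is more complex than any degree-1 curve, so deg p = 2.
(b) Against the integer gridlines: the curve avoids every integer x-axis point in the box; the curve avoids every integer y-axis point in the box.
(c) Fitting integer coefficients to these (and the overall shape) gives p.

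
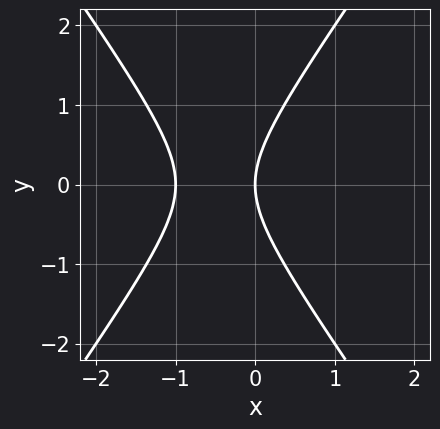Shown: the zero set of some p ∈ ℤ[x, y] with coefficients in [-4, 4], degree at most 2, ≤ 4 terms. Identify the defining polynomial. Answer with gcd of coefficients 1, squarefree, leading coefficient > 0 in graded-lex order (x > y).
First, degree: the shape is more complex than any degree-1 curve, so deg p = 2.
Then, symmetries: mirror symmetry y ↦ −y ⇒ only even powers of y.
Then, from the axis intercepts and sections: the x-axis gridline crossings are at x ∈ {-1, 0}; it meets the y-axis at y = 0 (among the integer gridlines).
Finally, putting this together gives p.

2*x^2 - y^2 + 2*x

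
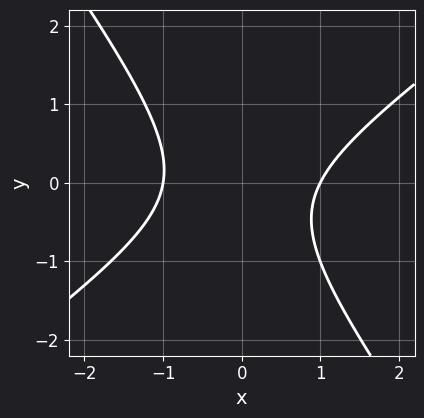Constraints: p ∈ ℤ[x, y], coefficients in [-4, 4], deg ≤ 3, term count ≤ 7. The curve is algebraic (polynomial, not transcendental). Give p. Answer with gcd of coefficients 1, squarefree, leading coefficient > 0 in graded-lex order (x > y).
First, degree: no degree-1 curve has this shape, so deg p = 2.
Next, against the integer gridlines: among the integer gridlines, it crosses the x-axis at x ∈ {-1, 1}; the curve avoids every integer y-axis point in the box.
Finally, fitting integer coefficients to these (and the overall shape) gives p.

3*x^2 - 2*x*y - 3*y^2 - y - 3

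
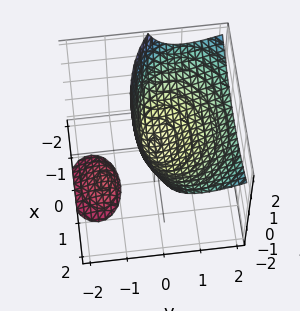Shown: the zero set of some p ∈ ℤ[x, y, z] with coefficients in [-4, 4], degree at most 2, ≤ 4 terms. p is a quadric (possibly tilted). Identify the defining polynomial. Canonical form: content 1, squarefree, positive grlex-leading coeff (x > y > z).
x^2 + 2*y^2 - 3*y*z - 2*z

(a) There are 2 components. Treating them together as one polynomial.
(b) deg p = 2. The shape is more complex than any degree-1 surface.
(c) From the visible intercepts: one z-axis crossing is at z = 0; it crosses the y-axis at the gridline y = 0; it crosses the x-axis at the gridline x = 0.
(d) Fitting integer coefficients to these (and the overall shape) gives p.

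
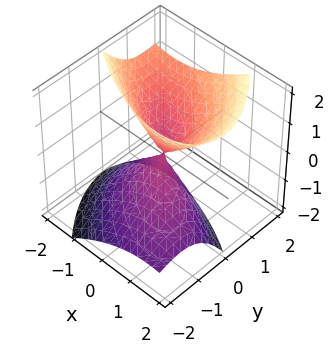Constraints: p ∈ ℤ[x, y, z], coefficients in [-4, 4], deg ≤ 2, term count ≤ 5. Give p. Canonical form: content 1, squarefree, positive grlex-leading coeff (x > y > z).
2*x^2 + 3*x*y + 3*y^2 - 3*y*z - 2*z^2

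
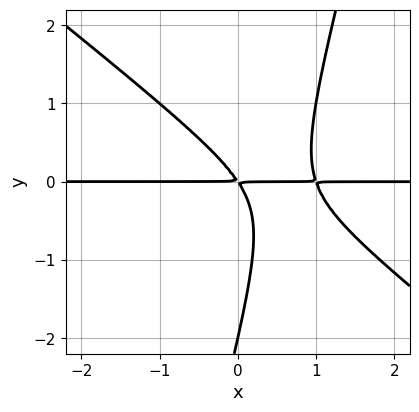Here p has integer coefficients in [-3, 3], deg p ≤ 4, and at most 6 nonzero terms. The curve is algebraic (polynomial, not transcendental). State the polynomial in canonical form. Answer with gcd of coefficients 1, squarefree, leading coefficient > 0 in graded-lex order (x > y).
1. deg p = 3. A generic line meets the curve in up to 3 points.
2. Observable constraints: the visible x-axis segment lies entirely on the curve; one y-axis crossing is at y = -2.
3. Together with the visible shape, these determine p as stated.

3*x^2*y + 3*x*y^2 - y^3 - 3*x*y - 2*y^2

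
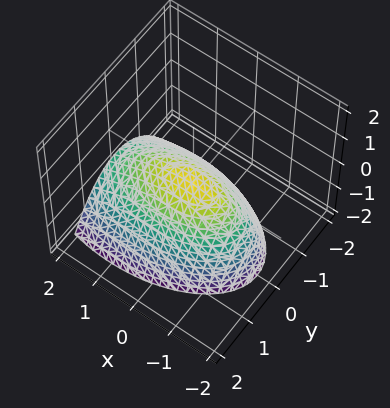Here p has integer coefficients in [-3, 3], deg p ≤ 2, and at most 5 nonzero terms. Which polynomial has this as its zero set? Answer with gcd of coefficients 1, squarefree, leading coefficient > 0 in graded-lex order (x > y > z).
First, deg p = 2. The shape is more complex than any degree-1 surface.
Next, against the integer gridlines: one x-axis crossing is at x = 0; one y-axis crossing is at y = 0; one z-axis crossing is at z = 0.
Finally, assembling these constraints gives the stated polynomial.

x^2 + x*z + 3*y^2 + 3*z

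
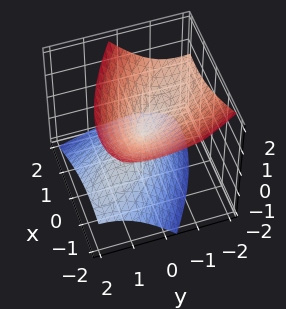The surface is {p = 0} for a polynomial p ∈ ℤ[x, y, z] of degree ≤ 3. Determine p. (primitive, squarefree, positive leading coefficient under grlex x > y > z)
2*x^2 + 3*x*y + 2*y^2 + 3*y*z - 3*z^2

First, there are 2 components.
Then, degree: the shape is more complex than any degree-1 surface, so deg p = 2.
Next, observable constraints: it crosses the x-axis at the gridline x = 0; it crosses the z-axis at the gridline z = 0.
Finally, the integer polynomial consistent with all of this is the stated p.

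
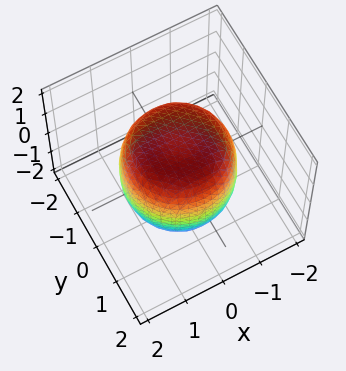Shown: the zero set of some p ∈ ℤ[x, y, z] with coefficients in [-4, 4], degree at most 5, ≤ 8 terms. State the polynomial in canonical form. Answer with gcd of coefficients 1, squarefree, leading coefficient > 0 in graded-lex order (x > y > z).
1. deg p = 4. A generic line meets the surface in up to 4 points.
2. By symmetry, the z-axis is an axis of rotation, so x and y enter only as x² + y².
3. Observable constraints: a circular section at z = -1 has radius between 1 and 2.
4. The integer polynomial consistent with all of this is the stated p.

2*x^4 + 4*x^2*y^2 + 2*y^4 - 2*x^2 - 2*y^2 + 2*z^2 - 3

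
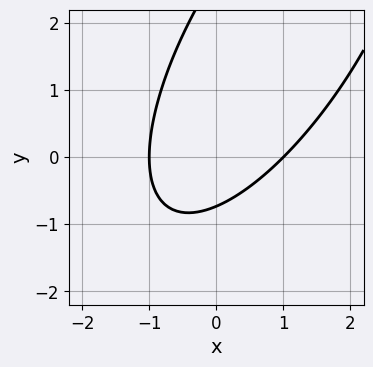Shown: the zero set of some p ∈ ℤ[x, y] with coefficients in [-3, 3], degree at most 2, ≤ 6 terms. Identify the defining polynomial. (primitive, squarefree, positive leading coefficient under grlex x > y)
2*x^2 - 2*x*y + y^2 - 2*y - 2

First, degree: no degree-1 curve has this shape, so deg p = 2.
Next, reading off the gridlines: among the integer gridlines, it crosses the x-axis at x ∈ {-1, 1}.
Finally, solving for integer coefficients yields p as stated.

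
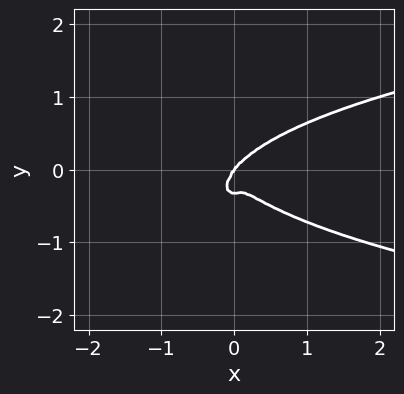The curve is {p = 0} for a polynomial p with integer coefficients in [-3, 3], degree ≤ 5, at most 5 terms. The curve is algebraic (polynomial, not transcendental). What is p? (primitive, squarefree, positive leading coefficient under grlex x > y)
3*x^2*y^2 + 3*y^4 - 2*x^3 + y^3

1. deg p = 4. A generic line meets the curve in up to 4 points.
2. Reading off the gridlines: one x-axis crossing is at x = 0; it crosses the y-axis at the gridline y = 0.
3. The integer polynomial consistent with all of this is the stated p.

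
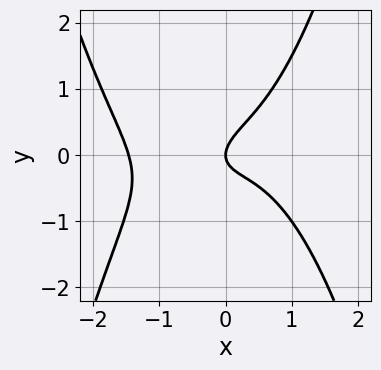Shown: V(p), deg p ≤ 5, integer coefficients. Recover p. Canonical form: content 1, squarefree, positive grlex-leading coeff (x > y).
Degree: no degree-3 curve has this shape, so deg p = 4.
From the axis intercepts and sections: one y-axis crossing is at y = 0; it meets the x-axis at x = 0 (among the integer gridlines).
Together with the visible shape, these determine p as stated.

x^4 + x^3 + x*y - 2*y^2 + x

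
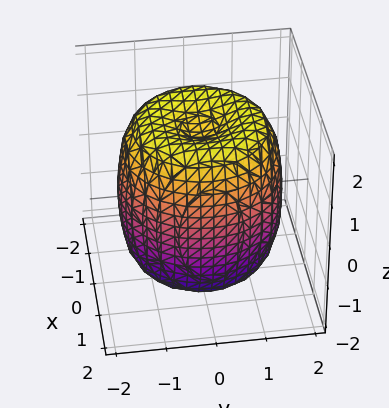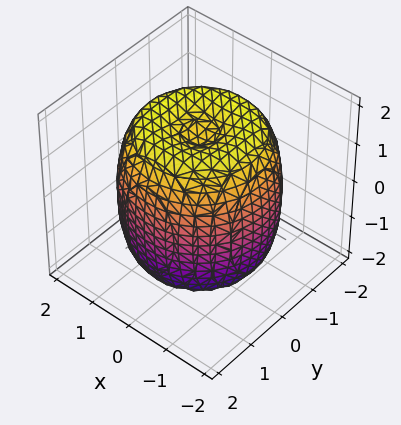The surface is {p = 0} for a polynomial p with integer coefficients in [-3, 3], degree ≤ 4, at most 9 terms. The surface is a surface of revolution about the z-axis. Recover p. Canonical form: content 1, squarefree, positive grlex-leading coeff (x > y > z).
(a) The degree is 4 — the shape is more complex than any degree-3 surface.
(b) By symmetry, the surface is invariant under rotation about z: p = q(x² + y², z).
(c) Against the integer gridlines: a circular section at z = -1 has radius between 1 and 2.
(d) Putting this together gives p.

x^4 + 2*x^2*y^2 + y^4 - 2*x^2 - 2*y^2 + z^2 - 2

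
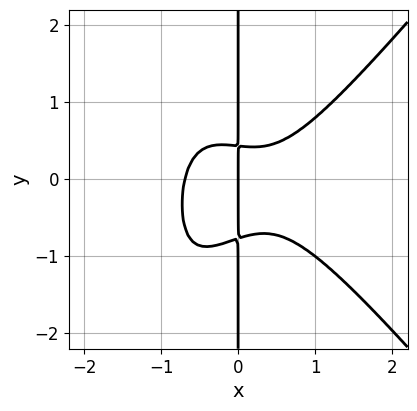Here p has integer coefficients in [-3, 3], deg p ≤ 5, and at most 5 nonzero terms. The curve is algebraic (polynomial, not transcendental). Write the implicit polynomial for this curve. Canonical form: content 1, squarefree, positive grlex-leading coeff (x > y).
Degree: the shape is more complex than any degree-3 curve, so deg p = 4.
From the visible intercepts: the visible y-axis segment lies entirely on the curve; it crosses the x-axis at the gridline x = 0.
These observations pin down the coefficients.

3*x^4 - 2*x^2*y^2 - 3*x*y^2 - x*y + x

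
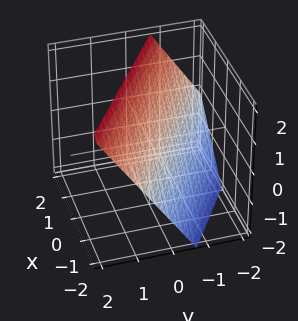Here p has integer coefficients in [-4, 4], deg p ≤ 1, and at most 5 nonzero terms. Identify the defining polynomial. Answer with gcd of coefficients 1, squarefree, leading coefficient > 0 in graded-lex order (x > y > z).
2*x + 3*y - 2*z + 2

Degree: every cross-section is a straight line — this is a plane, so deg p = 1.
From the axis intercepts and sections: it crosses the x-axis at the gridline x = -1; one z-axis crossing is at z = 1.
Together with the visible shape, these determine p as stated.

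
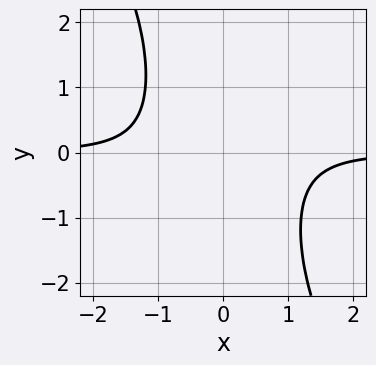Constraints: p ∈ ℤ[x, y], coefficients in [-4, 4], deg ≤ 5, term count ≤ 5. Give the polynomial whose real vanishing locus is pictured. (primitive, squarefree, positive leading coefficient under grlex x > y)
1. The degree is 4 — no degree-3 curve has this shape.
2. Against the integer gridlines: the curve avoids every integer x-axis point in the box; it misses every integer gridline on the y-axis.
3. The integer polynomial consistent with all of this is the stated p.

2*x^3*y + x^2*y^2 + 2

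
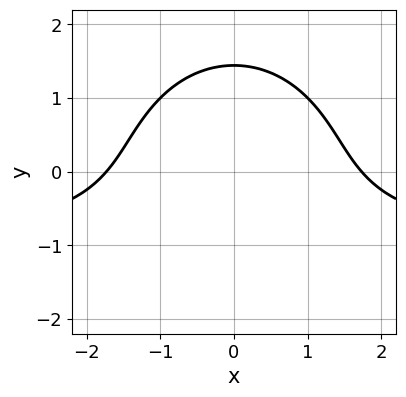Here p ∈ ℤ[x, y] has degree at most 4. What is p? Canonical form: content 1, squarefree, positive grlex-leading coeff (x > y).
x^2*y + y^3 + x^2 - 3

The degree is 3 — no degree-2 curve has this shape.
Symmetries: the x ↦ −x reflection is a symmetry, so x appears only in even powers.
Fitting integer coefficients to these (and the overall shape) gives p.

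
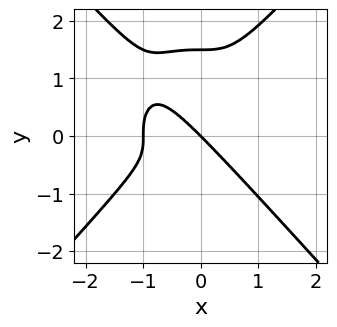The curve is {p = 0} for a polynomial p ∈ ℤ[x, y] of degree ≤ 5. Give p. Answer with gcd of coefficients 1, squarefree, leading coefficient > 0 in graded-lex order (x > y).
3*x^4 - 2*y^4 + 3*x^3 + 3*y^3

Degree: a generic line meets the curve in up to 4 points, so deg p = 4.
Checking where it meets the axes: it meets the y-axis at y = 0 (among the integer gridlines); among the integer gridlines, it crosses the x-axis at x ∈ {-1, 0}.
Fitting integer coefficients to these (and the overall shape) gives p.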